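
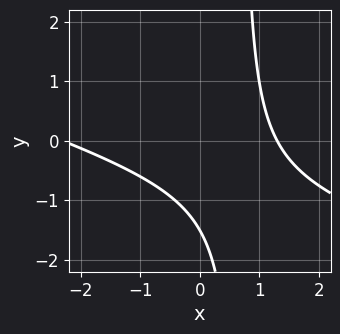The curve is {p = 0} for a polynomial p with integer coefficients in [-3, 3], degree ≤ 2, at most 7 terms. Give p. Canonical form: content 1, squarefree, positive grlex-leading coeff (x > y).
deg p = 2.
Solving for integer coefficients yields p as stated.

x^2 + 3*x*y + x - 2*y - 3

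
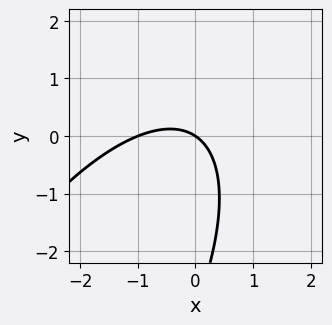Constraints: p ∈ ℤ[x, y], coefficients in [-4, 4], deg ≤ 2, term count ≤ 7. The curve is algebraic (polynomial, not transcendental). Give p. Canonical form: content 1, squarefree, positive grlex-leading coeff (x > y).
2*x^2 - 2*x*y + y^2 + 2*x + 3*y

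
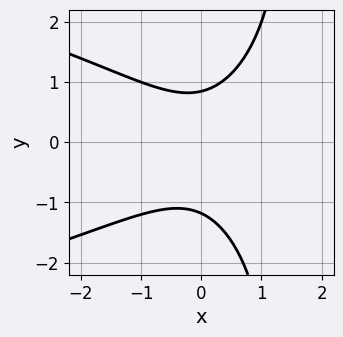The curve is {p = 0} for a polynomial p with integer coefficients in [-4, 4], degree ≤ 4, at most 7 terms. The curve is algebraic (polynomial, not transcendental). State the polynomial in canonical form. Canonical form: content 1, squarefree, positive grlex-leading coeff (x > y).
2*x*y^2 + 3*x^2 - 3*y^2 - y + 3

1. deg p = 3.
2. Against the integer gridlines: it misses every integer gridline on the x-axis.
3. Solving for integer coefficients yields p as stated.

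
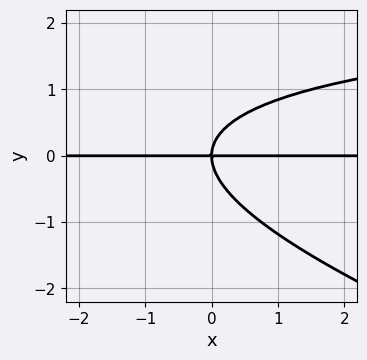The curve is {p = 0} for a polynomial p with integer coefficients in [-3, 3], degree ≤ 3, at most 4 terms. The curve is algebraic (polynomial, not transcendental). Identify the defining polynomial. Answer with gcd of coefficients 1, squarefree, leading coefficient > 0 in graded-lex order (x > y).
x*y^2 + 3*y^3 - 3*x*y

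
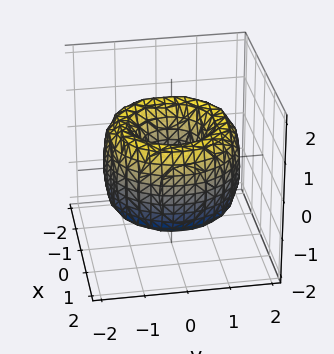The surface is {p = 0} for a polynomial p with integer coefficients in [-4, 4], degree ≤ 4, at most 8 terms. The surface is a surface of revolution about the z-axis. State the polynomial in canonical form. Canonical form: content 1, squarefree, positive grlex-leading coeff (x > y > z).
(a) Degree: a generic line meets the surface in up to 4 points, so deg p = 4.
(b) Symmetries: the surface is invariant under rotation about z: p = q(x² + y², z).
(c) From the axis intercepts and sections: a circular section at z = -1 has radius exactly 1; the surface avoids every integer z-axis point in the box.
(d) Together with the visible shape, these determine p as stated.

x^4 + 2*x^2*y^2 + y^4 - 3*x^2 - 3*y^2 + z^2 + 1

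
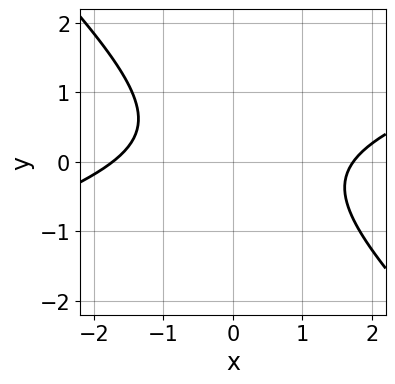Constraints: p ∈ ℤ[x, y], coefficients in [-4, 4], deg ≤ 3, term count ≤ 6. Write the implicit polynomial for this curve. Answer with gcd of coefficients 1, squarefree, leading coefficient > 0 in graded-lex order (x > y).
First, degree: the shape is more complex than any degree-1 curve, so deg p = 2.
Next, against the integer gridlines: no y-intercept at any integer in the box.
Finally, assembling these constraints gives the stated polynomial.

x^2 - 2*x*y - 3*y^2 + y - 3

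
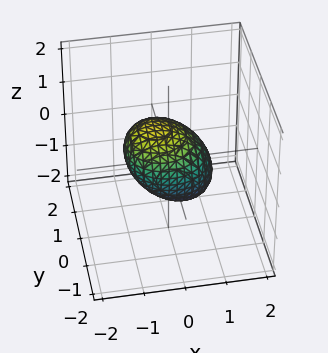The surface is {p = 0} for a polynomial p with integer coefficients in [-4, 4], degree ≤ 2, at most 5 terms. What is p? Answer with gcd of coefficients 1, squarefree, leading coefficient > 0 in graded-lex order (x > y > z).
3*x^2 + 2*x*z + 3*y^2 + 3*z^2 - 3

(a) deg p = 2.
(b) Against the integer gridlines: the z-axis gridline crossings are at z ∈ {-1, 1}; among the integer gridlines, it crosses the x-axis at x ∈ {-1, 1}; among the integer gridlines, it crosses the y-axis at y ∈ {-1, 1}.
(c) Together with the visible shape, these determine p as stated.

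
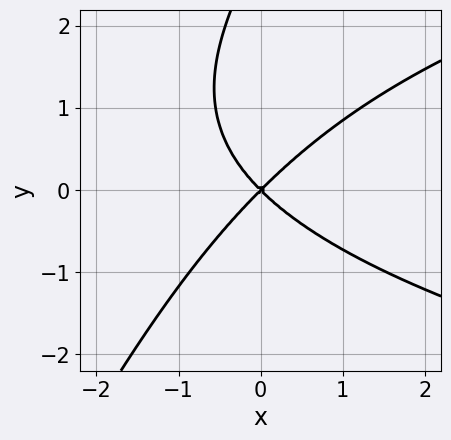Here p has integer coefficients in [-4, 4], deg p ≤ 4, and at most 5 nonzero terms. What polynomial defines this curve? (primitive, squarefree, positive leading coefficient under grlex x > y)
2*x*y^2 - y^3 - 3*x^2 + 3*y^2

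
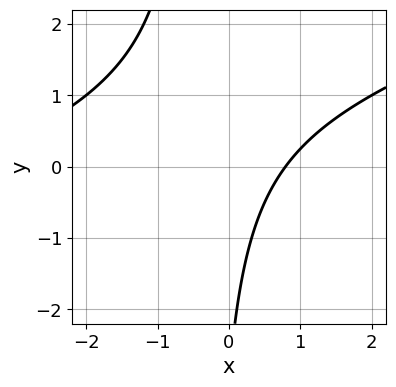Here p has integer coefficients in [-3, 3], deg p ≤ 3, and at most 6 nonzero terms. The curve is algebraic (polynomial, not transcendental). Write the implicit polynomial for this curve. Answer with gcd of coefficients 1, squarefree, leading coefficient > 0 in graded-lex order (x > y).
x^2 - 3*x*y + 3*x - y - 3

First, degree: the shape is more complex than any degree-1 curve, so deg p = 2.
Then, against the integer gridlines: it misses every integer gridline on the y-axis.
Finally, putting this together gives p.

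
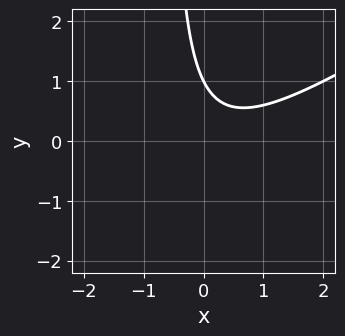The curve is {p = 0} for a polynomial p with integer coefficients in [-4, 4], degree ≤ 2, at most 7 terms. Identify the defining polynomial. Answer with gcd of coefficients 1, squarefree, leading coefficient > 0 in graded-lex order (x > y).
2*x^2 - 3*x*y - x - 2*y + 2

(a) Degree: the shape is more complex than any degree-1 curve, so deg p = 2.
(b) Checking where it meets the axes: it meets the y-axis at y = 1 (among the integer gridlines); the curve avoids every integer x-axis point in the box.
(c) Solving for integer coefficients yields p as stated.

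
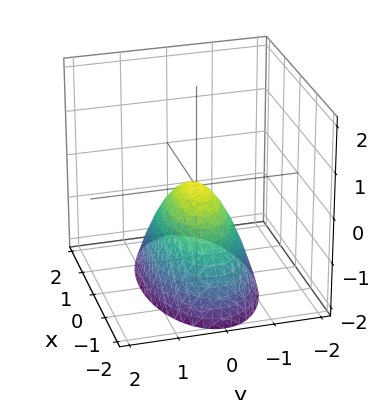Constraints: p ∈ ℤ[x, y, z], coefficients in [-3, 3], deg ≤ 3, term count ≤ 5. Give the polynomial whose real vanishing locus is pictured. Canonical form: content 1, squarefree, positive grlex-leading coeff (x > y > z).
First, the degree is 2 — a paraboloid; a quadric.
Then, symmetries: it's symmetric under x → −x, forcing even powers of x; it's symmetric under y → −y, forcing even powers of y.
Then, observable constraints: it crosses the y-axis at the gridline y = 0; it crosses the z-axis at the gridline z = 0; one x-axis crossing is at x = 0.
Finally, assembling these constraints gives the stated polynomial.

x^2 + 3*y^2 + 2*z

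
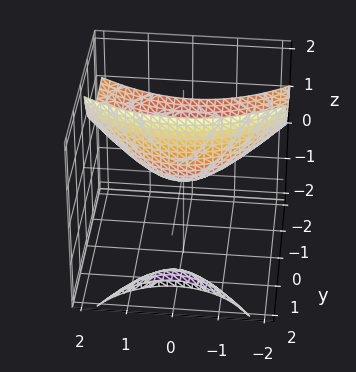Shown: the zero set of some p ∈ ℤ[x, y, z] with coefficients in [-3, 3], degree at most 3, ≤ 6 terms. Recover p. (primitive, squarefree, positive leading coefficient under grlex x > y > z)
x^2 + y^2 + 3*y*z - 3*z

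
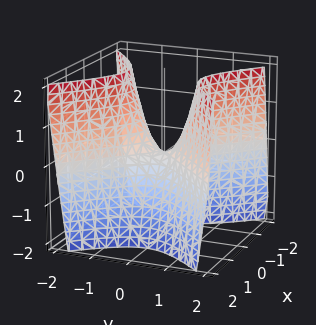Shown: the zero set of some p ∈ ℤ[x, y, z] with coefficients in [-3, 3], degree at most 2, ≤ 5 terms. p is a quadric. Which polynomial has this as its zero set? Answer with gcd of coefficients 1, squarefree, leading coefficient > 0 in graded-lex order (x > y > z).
The degree is 2 — a saddle surface; a quadric.
Symmetries: mirror symmetry x ↦ −x ⇒ only even powers of x; it's symmetric under y → −y, forcing even powers of y.
From the axis intercepts and sections: one x-axis crossing is at x = 0; it meets the z-axis at z = 0 (among the integer gridlines); it crosses the y-axis at the gridline y = 0.
The integer polynomial consistent with all of this is the stated p.

2*x^2 - 2*y^2 + z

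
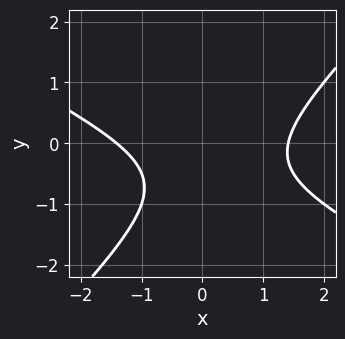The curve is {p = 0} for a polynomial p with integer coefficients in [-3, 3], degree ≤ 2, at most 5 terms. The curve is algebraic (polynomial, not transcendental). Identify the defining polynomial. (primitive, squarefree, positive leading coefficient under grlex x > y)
x^2 + x*y - 2*y^2 - 2*y - 2

1. deg p = 2. The shape is more complex than any degree-1 curve.
2. From the visible intercepts: it misses every integer gridline on the y-axis.
3. Assembling these constraints gives the stated polynomial.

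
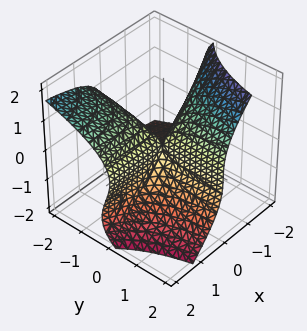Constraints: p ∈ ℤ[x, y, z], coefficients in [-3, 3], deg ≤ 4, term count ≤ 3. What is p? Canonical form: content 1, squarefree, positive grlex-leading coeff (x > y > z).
x*z^2 + z^3 + 2*x*y

(a) The degree is 3 — a generic line meets the surface in up to 3 points.
(b) Observable constraints: the visible x-axis segment lies entirely on the surface; the visible y-axis segment lies entirely on the surface; it crosses the z-axis at the gridline z = 0.
(c) Fitting integer coefficients to these (and the overall shape) gives p.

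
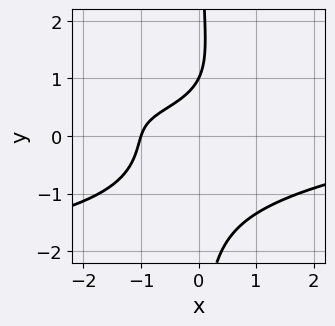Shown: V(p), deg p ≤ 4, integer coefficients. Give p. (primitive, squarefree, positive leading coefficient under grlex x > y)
3*x*y^3 + 2*x^2*y + 3*x - 3*y + 3

First, degree: no degree-3 curve has this shape, so deg p = 4.
Then, observable constraints: it crosses the y-axis at the gridline y = 1; it crosses the x-axis at the gridline x = -1.
Finally, these observations pin down the coefficients.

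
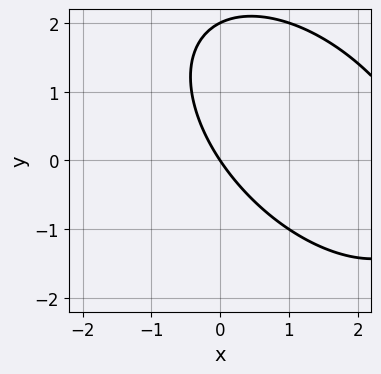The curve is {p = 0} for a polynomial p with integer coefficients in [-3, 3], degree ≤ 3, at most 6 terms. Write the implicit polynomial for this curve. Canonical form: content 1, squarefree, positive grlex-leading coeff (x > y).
x^2 + x*y + y^2 - 3*x - 2*y

The degree is 2 — the shape is more complex than any degree-1 curve.
From the axis intercepts and sections: among the integer gridlines, it crosses the y-axis at y ∈ {0, 2}; it crosses the x-axis at the gridline x = 0.
Assembling these constraints gives the stated polynomial.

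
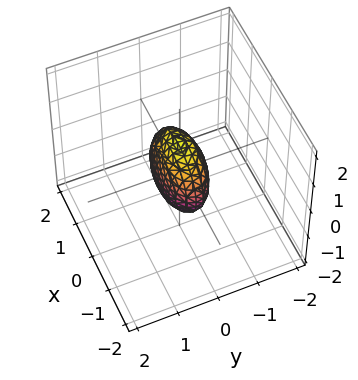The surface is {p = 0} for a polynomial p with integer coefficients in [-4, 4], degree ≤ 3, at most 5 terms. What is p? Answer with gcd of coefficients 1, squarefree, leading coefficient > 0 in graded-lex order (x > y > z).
x^2 + 3*y^2 + z^2 - 1

(a) The degree is 2 — a closed, bounded, convex surface; a quadric.
(b) Symmetries: the y ↦ −y reflection is a symmetry, so y appears only in even powers; the x ↦ −x reflection is a symmetry, so x appears only in even powers; the z ↦ −z reflection is a symmetry, so z appears only in even powers.
(c) From the visible intercepts: among the integer gridlines, it crosses the z-axis at z ∈ {-1, 1}; the x-axis gridline crossings are at x ∈ {-1, 1}.
(d) Solving for integer coefficients yields p as stated.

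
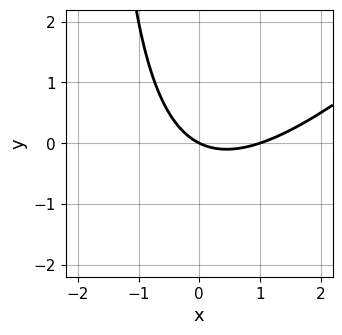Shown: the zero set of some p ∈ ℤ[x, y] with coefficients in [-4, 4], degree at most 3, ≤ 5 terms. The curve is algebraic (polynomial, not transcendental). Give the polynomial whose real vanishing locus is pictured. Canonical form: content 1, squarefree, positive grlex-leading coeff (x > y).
1. The degree is 2 — no degree-1 curve has this shape.
2. Checking where it meets the axes: one y-axis crossing is at y = 0; the x-axis gridline crossings are at x ∈ {0, 1}.
3. The integer polynomial consistent with all of this is the stated p.

x^2 - x*y - x - 2*y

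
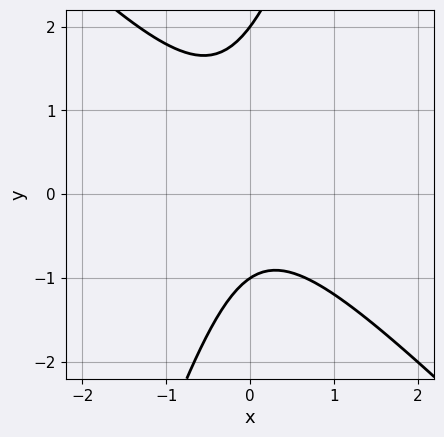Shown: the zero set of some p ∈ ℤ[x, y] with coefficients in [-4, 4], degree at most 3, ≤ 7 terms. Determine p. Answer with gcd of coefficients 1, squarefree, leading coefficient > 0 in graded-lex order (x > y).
First, the degree is 2 — the shape is more complex than any degree-1 curve.
Next, checking where it meets the axes: among the integer gridlines, it crosses the y-axis at y ∈ {-1, 2}; no x-intercept at any integer in the box.
Finally, together with the visible shape, these determine p as stated.

3*x^2 + 2*x*y - y^2 + y + 2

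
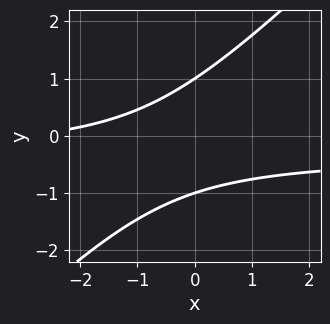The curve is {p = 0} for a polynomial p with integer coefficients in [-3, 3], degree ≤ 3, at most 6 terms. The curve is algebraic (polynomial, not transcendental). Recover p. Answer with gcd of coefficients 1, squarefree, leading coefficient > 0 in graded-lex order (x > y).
3*x*y - 3*y^2 + x + 3

(a) The degree is 2 — a generic line meets the curve in up to 2 points.
(b) Checking where it meets the axes: among the integer gridlines, it crosses the y-axis at y ∈ {-1, 1}; it misses every integer gridline on the x-axis.
(c) Solving for integer coefficients yields p as stated.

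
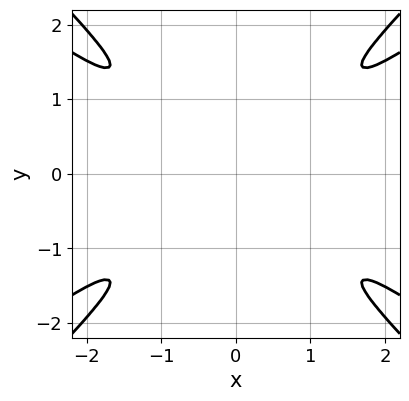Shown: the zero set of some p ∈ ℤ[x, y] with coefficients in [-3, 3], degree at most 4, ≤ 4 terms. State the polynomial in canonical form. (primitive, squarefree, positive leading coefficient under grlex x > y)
x^4 - 3*x^2*y^2 + 2*y^4 + 1

First, deg p = 4.
Then, symmetries: the y ↦ −y reflection is a symmetry, so y appears only in even powers; it's symmetric under x → −x, forcing even powers of x.
Then, from the axis intercepts and sections: the curve avoids every integer y-axis point in the box; the curve avoids every integer x-axis point in the box.
Finally, solving for integer coefficients yields p as stated.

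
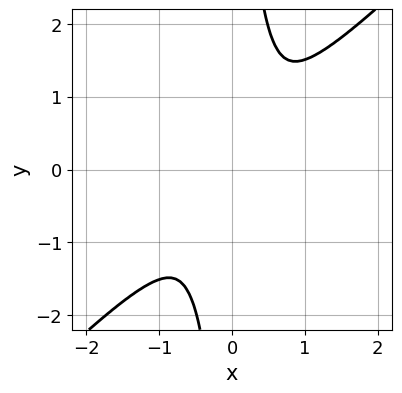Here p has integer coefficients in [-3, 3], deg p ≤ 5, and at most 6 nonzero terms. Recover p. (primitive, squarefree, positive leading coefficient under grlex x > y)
3*x^4 - 3*x*y^3 + 2*x^2 - x*y + 3*y^2

The degree is 4 — no degree-3 curve has this shape.
The integer polynomial consistent with all of this is the stated p.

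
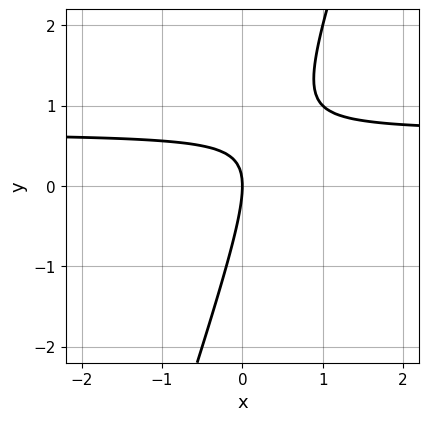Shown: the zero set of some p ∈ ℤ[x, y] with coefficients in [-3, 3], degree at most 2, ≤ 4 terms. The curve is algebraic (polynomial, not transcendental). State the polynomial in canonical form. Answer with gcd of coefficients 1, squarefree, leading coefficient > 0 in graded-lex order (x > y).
3*x*y - y^2 - 2*x

(a) deg p = 2.
(b) From the visible intercepts: it meets the x-axis at x = 0 (among the integer gridlines); it crosses the y-axis at the gridline y = 0.
(c) Matching integer coefficients to the picture gives p.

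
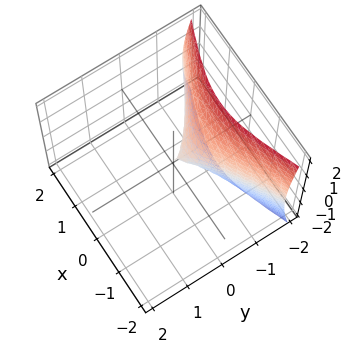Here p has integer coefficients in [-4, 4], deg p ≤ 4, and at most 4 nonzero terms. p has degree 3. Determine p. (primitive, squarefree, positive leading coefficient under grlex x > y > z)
First, degree: a generic line meets the surface in up to 3 points, so deg p = 3.
Next, checking where it meets the axes: it crosses the z-axis at the gridline z = 0; one y-axis crossing is at y = 0; it crosses the x-axis at the gridline x = 0.
Finally, these observations pin down the coefficients.

2*y^3 + 2*x^2 + z^2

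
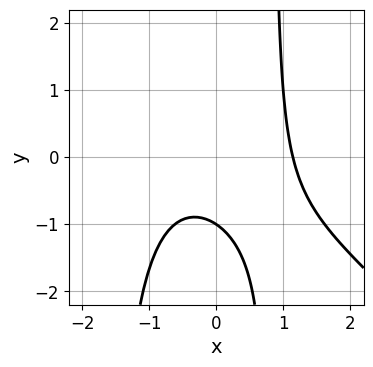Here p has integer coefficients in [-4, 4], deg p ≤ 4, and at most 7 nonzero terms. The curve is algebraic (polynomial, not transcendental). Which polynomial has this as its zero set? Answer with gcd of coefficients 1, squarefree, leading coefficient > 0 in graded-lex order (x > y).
1. deg p = 3. No degree-2 curve has this shape.
2. From the visible intercepts: one y-axis crossing is at y = -1.
3. Together with the visible shape, these determine p as stated.

2*x^3 + 2*x^2*y + 2*x*y - 3*y - 3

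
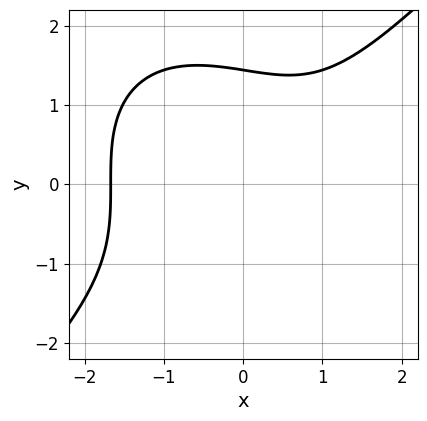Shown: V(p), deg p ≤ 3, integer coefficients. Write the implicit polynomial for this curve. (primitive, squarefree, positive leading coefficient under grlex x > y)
x^3 - y^3 - x + 3

deg p = 3.
The integer polynomial consistent with all of this is the stated p.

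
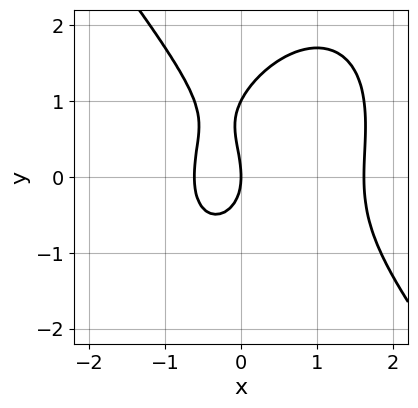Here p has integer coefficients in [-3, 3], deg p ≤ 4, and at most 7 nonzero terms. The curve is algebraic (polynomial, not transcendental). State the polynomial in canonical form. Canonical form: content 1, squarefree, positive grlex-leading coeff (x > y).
2*x^3 + y^3 - 2*x^2 - y^2 - 2*x

deg p = 3.
From the axis intercepts and sections: it crosses the x-axis at the gridline x = 0; the y-axis gridline crossings are at y ∈ {0, 1}.
Putting this together gives p.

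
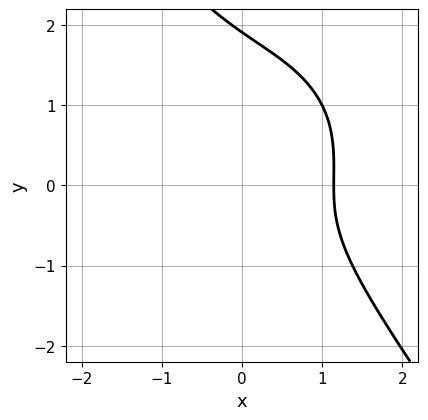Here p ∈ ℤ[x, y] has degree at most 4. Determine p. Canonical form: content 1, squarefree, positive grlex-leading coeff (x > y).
1. deg p = 3. No degree-2 curve has this shape.
2. Putting this together gives p.

2*x^3 + 2*x*y^2 + 2*y^3 - 3*y^2 - 3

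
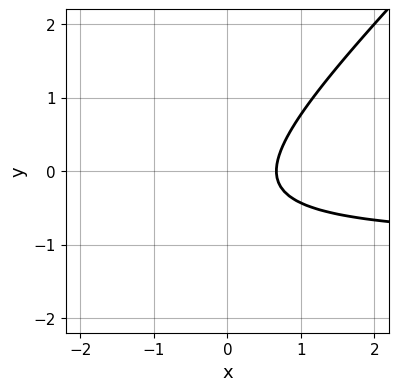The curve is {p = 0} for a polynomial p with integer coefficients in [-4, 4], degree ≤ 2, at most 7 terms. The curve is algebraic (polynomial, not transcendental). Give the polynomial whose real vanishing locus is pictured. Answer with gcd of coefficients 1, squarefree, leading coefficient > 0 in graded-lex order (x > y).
3*x*y - 3*y^2 + 3*x - 2*y - 2

(a) The degree is 2 — a generic line meets the curve in up to 2 points.
(b) From the visible intercepts: no y-intercept at any integer in the box.
(c) Assembling these constraints gives the stated polynomial.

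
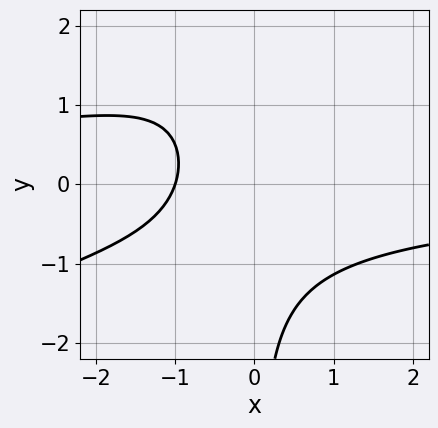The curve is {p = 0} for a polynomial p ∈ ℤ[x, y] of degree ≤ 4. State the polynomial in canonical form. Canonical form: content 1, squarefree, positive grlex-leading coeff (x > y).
x^2*y - 2*x*y^2 + 2*x*y + 3*x + 3

Degree: the shape is more complex than any degree-2 curve, so deg p = 3.
From the visible intercepts: it misses every integer gridline on the y-axis; it crosses the x-axis at the gridline x = -1.
Solving for integer coefficients yields p as stated.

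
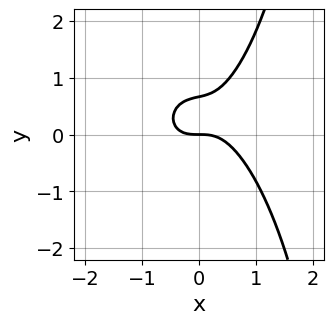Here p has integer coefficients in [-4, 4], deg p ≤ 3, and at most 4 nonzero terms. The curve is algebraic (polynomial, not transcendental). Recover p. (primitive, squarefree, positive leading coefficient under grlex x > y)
3*x^3 + x*y^2 - 3*y^2 + 2*y

First, deg p = 3.
Then, checking where it meets the axes: it meets the x-axis at x = 0 (among the integer gridlines); it crosses the y-axis at the gridline y = 0.
Finally, assembling these constraints gives the stated polynomial.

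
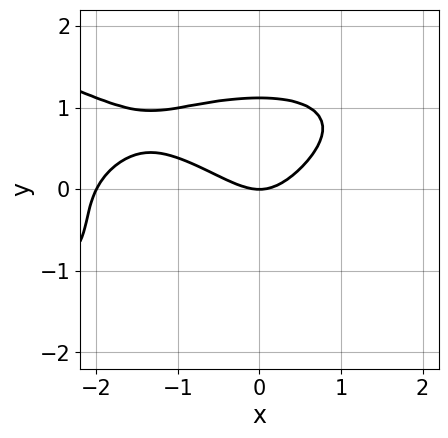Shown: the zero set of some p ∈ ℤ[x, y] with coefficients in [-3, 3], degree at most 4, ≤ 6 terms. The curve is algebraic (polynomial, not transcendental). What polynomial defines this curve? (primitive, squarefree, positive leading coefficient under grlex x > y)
3*y^4 + x^3 + 2*x^2 - 2*y^2 - 2*y

First, the degree is 4 — no degree-3 curve has this shape.
Then, observable constraints: it crosses the y-axis at the gridline y = 0; among the integer gridlines, it crosses the x-axis at x ∈ {-2, 0}.
Finally, together with the visible shape, these determine p as stated.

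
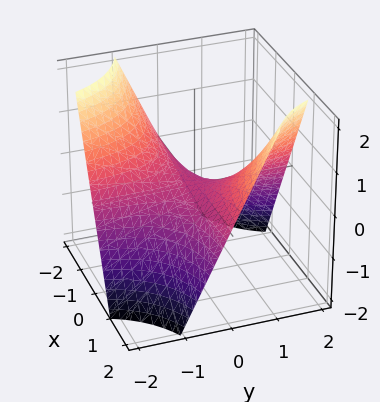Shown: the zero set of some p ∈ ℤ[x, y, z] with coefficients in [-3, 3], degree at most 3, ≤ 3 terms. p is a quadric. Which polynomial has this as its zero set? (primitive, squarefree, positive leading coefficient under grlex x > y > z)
x*y - z

(a) deg p = 2. A saddle surface; a quadric.
(b) Checking where it meets the axes: every point of the y-axis in the box is on the surface; one z-axis crossing is at z = 0.
(c) Solving for integer coefficients yields p as stated. Check: (-1, 0, 0) on the x-axis lies on the surface, and p(-1, 0, 0) = 0. ✓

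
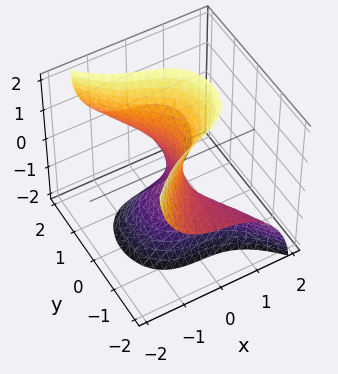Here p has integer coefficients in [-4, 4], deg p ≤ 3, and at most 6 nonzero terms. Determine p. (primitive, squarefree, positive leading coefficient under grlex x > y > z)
3*x^3 + 3*y^2*z - z^3 + x*z + 3*x

deg p = 3.
Against the integer gridlines: the visible y-axis segment lies entirely on the surface; one x-axis crossing is at x = 0; one z-axis crossing is at z = 0.
Putting this together gives p.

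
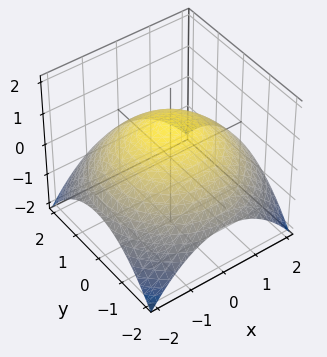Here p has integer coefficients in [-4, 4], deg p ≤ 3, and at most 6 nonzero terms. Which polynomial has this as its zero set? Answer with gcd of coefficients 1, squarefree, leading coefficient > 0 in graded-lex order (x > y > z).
Degree: the shape is more complex than any degree-1 surface, so deg p = 2.
Symmetries: every cross-section ⟂ z is a circle, so x, y appear only via x² + y².
Reading off the gridlines: a circular section at z = 0 has radius between 1 and 2; it crosses the z-axis at the gridline z = 1.
Solving for integer coefficients yields p as stated.

x^2 + y^2 + 3*z - 3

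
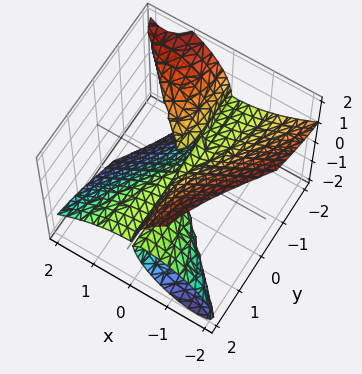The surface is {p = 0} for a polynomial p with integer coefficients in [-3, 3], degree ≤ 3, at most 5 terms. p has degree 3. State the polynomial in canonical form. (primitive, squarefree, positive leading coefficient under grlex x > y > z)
1. I count 2 distinct pieces. They look like related sheets of one shape, so recover p as a whole.
2. The degree is 3 — a generic line meets the surface in up to 3 points.
3. From the axis intercepts and sections: every point of the y-axis in the box is on the surface; one z-axis crossing is at z = 0.
4. These observations pin down the coefficients.

x^3 + 2*x*y*z + z^3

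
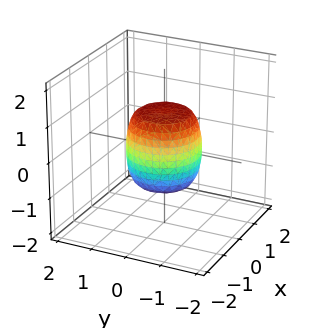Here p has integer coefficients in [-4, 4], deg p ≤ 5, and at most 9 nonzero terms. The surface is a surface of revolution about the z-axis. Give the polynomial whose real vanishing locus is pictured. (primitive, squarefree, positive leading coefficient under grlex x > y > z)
Degree: the shape is more complex than any degree-3 surface, so deg p = 4.
Symmetries: rotational symmetry about the z-axis ⇒ p depends on x, y only through x² + y².
From the visible intercepts: a circular section at z = 1 has radius between 0 and 1; the z-axis gridline crossings are at z ∈ {-1, 1}.
Putting this together gives p. Check: (0, -1, 0) on the y-axis lies on the surface, and p(0, -1, 0) = 0. ✓

2*x^4 + 4*x^2*y^2 + 2*y^4 - x^2 - y^2 + z^2 - 1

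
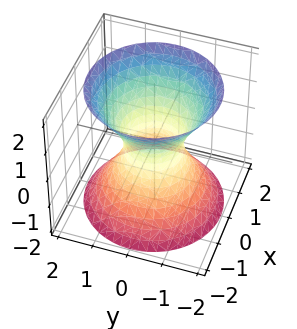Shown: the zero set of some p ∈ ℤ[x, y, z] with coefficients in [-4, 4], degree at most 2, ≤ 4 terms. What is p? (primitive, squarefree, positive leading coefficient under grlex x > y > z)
3*x^2 + 3*y^2 - 2*z^2 - 2

First, deg p = 2. An hourglass — one-sheet hyperboloid; a quadric.
Then, symmetries: it's symmetric under z → −z, forcing even powers of z; every cross-section ⟂ z is a circle, so x, y appear only via x² + y².
Next, against the integer gridlines: a circular section at z = -2 has radius between 1 and 2; the surface avoids every integer z-axis point in the box.
Finally, putting this together gives p.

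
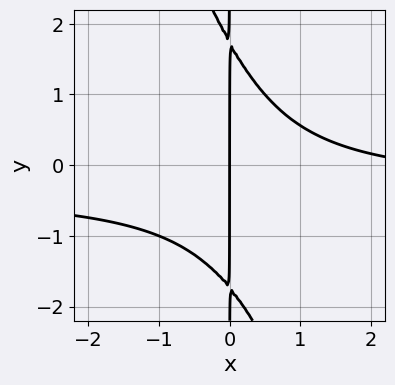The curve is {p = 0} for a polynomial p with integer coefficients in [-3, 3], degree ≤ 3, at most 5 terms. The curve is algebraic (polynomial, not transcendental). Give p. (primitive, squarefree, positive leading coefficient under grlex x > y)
3*x^2*y + x*y^2 + x^2 - 3*x

1. Degree: the shape is more complex than any degree-2 curve, so deg p = 3.
2. Checking where it meets the axes: every point of the y-axis in the box is on the curve; it crosses the x-axis at the gridline x = 0.
3. Solving for integer coefficients yields p as stated.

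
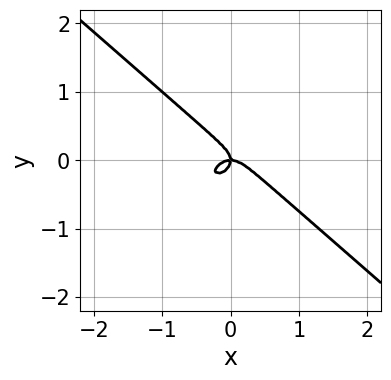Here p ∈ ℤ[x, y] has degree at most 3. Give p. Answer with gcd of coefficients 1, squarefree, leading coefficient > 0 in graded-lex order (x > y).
2*x^3 + 3*y^3 + x*y

First, the degree is 3 — the shape is more complex than any degree-2 curve.
Next, reading off the gridlines: it crosses the x-axis at the gridline x = 0; it meets the y-axis at y = 0 (among the integer gridlines).
Finally, assembling these constraints gives the stated polynomial.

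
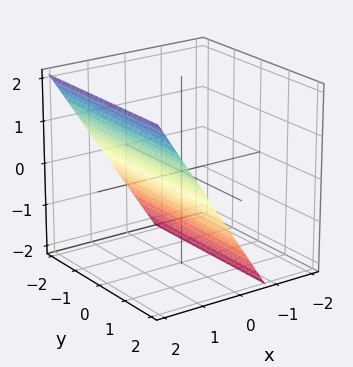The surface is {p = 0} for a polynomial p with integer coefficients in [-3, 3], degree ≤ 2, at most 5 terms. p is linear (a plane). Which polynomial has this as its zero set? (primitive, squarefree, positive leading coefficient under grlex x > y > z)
Degree: every cross-section is a straight line — this is a plane, so deg p = 1.
Checking where it meets the axes: one z-axis crossing is at z = -1; no y-intercept at any integer in the box.
These observations pin down the coefficients.

3*x - 2*z - 2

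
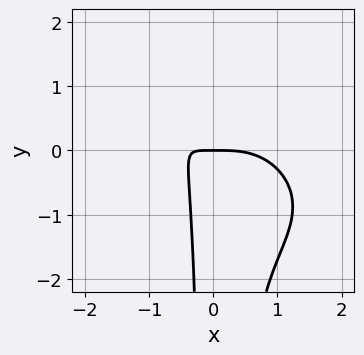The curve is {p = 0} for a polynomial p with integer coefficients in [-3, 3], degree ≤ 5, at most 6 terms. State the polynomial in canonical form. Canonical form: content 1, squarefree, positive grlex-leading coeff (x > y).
1. Degree: the shape is more complex than any degree-3 curve, so deg p = 4.
2. From the visible intercepts: one x-axis crossing is at x = 0; one y-axis crossing is at y = 0.
3. Matching integer coefficients to the picture gives p.

x^4 + x^3*y + 2*x^2*y^2 + 2*x*y + y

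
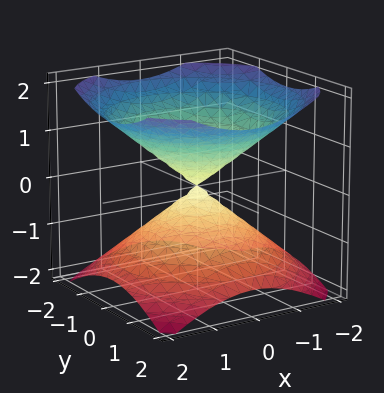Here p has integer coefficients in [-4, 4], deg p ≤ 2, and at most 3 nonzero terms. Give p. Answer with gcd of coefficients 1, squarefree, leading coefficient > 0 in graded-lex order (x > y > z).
2*x^2 + 2*y^2 - 3*z^2

1. There are 2 components.
2. The degree is 2 — a double cone through the origin; a quadric.
3. Symmetry: every cross-section ⟂ z is a circle, so x, y appear only via x² + y²; it's symmetric under z → −z, forcing even powers of z.
4. Against the integer gridlines: it meets the x-axis at x = 0 (among the integer gridlines); it meets the y-axis at y = 0 (among the integer gridlines).
5. Together with the visible shape, these determine p as stated.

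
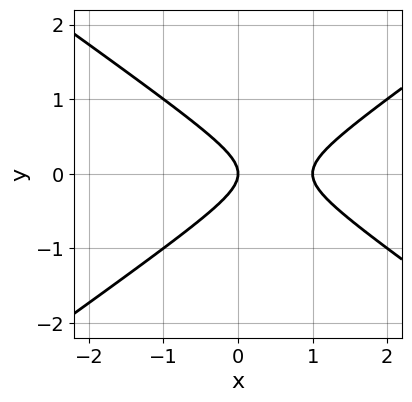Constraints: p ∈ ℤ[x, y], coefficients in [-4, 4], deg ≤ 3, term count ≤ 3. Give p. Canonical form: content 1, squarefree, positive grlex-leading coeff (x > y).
First, the degree is 2 — the shape is more complex than any degree-1 curve.
Next, symmetries: it's symmetric under y → −y, forcing even powers of y.
Then, observable constraints: one y-axis crossing is at y = 0; among the integer gridlines, it crosses the x-axis at x ∈ {0, 1}.
Finally, assembling these constraints gives the stated polynomial.

x^2 - 2*y^2 - x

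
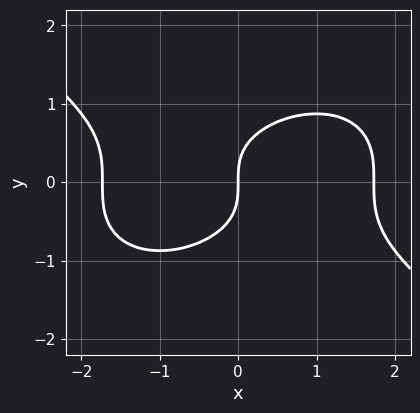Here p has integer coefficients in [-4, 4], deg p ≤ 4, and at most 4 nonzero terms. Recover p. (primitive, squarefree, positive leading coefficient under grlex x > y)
x^3 + 3*y^3 - 3*x

(a) deg p = 3. The shape is more complex than any degree-2 curve.
(b) Checking where it meets the axes: it crosses the x-axis at the gridline x = 0; it crosses the y-axis at the gridline y = 0.
(c) Fitting integer coefficients to these (and the overall shape) gives p.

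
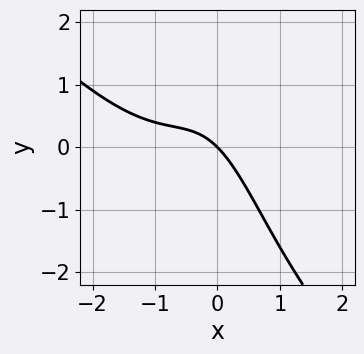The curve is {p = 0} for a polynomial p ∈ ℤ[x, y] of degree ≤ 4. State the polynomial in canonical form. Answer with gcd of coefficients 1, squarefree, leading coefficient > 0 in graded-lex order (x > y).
First, the degree is 3 — the shape is more complex than any degree-2 curve.
Then, from the axis intercepts and sections: it crosses the y-axis at the gridline y = 0; it crosses the x-axis at the gridline x = 0.
Finally, the integer polynomial consistent with all of this is the stated p.

2*x^3 + 2*x^2*y + 3*x^2 + 3*x + 3*y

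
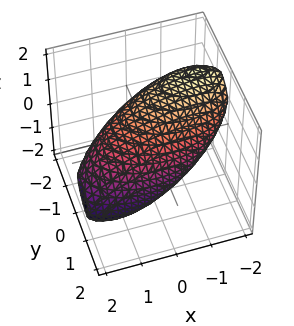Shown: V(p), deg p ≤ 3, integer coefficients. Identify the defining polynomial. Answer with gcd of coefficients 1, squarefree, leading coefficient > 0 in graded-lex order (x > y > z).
x^2 + 2*x*z + 3*y^2 + 3*y*z + 3*z^2 - 3

(a) The degree is 2 — the shape is more complex than any degree-1 surface.
(b) Against the integer gridlines: among the integer gridlines, it crosses the z-axis at z ∈ {-1, 1}; the y-axis gridline crossings are at y ∈ {-1, 1}.
(c) Fitting integer coefficients to these (and the overall shape) gives p.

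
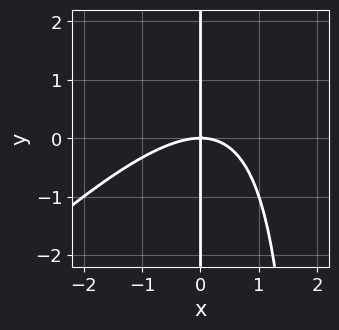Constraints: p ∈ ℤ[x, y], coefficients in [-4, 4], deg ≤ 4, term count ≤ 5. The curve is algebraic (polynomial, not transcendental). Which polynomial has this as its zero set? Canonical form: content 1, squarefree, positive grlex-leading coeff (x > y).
First, the degree is 3 — a generic line meets the curve in up to 3 points.
Then, checking where it meets the axes: it crosses the x-axis at the gridline x = 0; the visible y-axis segment lies entirely on the curve.
Finally, putting this together gives p.

x^3 - x^2*y + 2*x*y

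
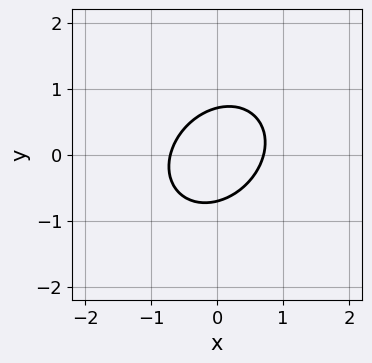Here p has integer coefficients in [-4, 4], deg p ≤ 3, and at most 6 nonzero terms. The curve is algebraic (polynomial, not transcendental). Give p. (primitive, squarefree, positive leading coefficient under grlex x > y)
1. The degree is 2 — the shape is more complex than any degree-1 curve.
2. The integer polynomial consistent with all of this is the stated p.

2*x^2 - x*y + 2*y^2 - 1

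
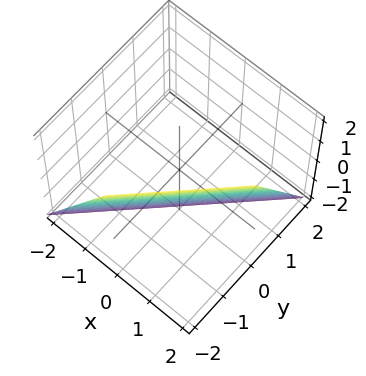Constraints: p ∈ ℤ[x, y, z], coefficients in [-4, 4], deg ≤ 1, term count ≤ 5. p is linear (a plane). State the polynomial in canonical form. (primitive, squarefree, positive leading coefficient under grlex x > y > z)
2*x - 2*y - z - 2

1. deg p = 1.
2. From the axis intercepts and sections: one x-axis crossing is at x = 1; it meets the y-axis at y = -1 (among the integer gridlines); one z-axis crossing is at z = -2.
3. Putting this together gives p.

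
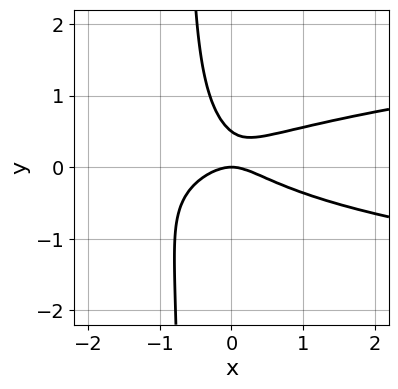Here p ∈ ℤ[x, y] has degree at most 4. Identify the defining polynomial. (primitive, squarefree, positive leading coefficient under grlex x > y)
3*x*y^2 - x^2 + 2*y^2 - y

1. The degree is 3 — the shape is more complex than any degree-2 curve.
2. Against the integer gridlines: it meets the x-axis at x = 0 (among the integer gridlines); it crosses the y-axis at the gridline y = 0.
3. These observations pin down the coefficients.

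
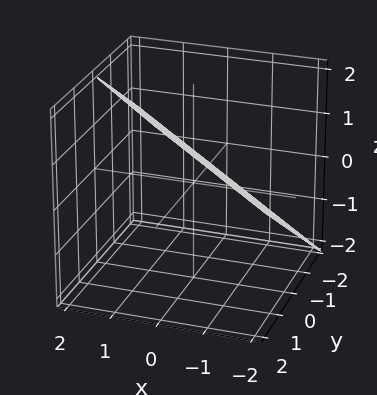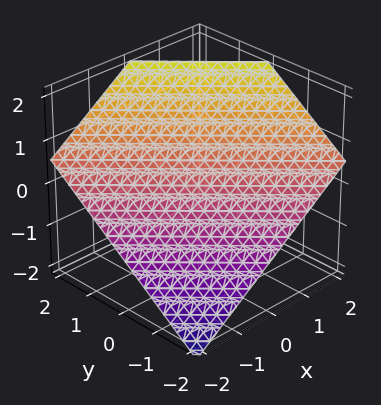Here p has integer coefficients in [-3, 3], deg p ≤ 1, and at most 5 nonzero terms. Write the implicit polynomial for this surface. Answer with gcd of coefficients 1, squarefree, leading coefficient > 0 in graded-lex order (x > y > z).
2*x + 2*y - 3*z + 2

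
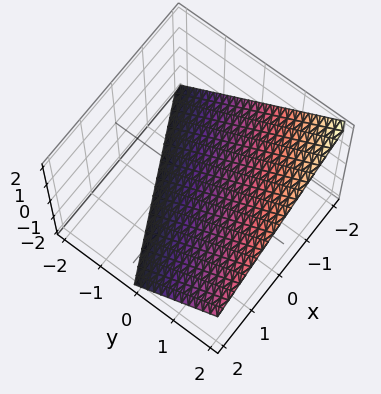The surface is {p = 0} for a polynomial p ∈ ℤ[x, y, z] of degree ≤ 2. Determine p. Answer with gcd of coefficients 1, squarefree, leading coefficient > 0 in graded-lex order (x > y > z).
1. Degree: the surface is flat (a plane), so deg p = 1.
2. Checking where it meets the axes: it crosses the z-axis at the gridline z = -1; one y-axis crossing is at y = 1; one x-axis crossing is at x = -2.
3. The integer polynomial consistent with all of this is the stated p.

x - 2*y + 2*z + 2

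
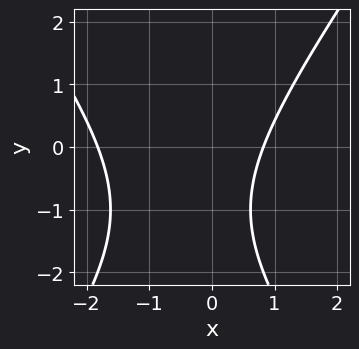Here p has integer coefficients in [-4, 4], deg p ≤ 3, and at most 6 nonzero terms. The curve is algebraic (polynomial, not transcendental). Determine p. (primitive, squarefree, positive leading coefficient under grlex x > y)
2*x^2 - y^2 + 2*x - 2*y - 3

First, deg p = 2. A generic line meets the curve in up to 2 points.
Then, from the axis intercepts and sections: no y-intercept at any integer in the box.
Finally, the integer polynomial consistent with all of this is the stated p.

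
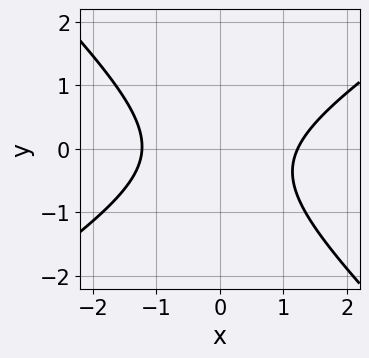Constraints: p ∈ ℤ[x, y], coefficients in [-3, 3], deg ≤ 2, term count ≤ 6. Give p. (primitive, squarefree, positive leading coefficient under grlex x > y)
First, the degree is 2 — no degree-1 curve has this shape.
Then, from the axis intercepts and sections: no y-intercept at any integer in the box.
Finally, matching integer coefficients to the picture gives p.

2*x^2 - x*y - 3*y^2 - y - 3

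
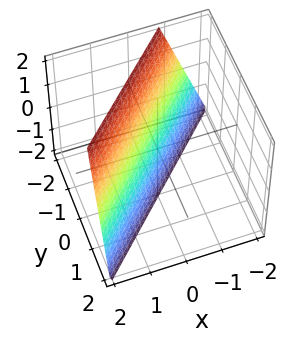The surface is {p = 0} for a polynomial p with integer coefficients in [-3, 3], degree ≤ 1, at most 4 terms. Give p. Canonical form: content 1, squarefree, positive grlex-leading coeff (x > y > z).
First, deg p = 1. The surface is flat (a plane).
Next, observable constraints: it meets the z-axis at z = -2 (among the integer gridlines).
Finally, the integer polynomial consistent with all of this is the stated p.

3*x - 3*y - z - 2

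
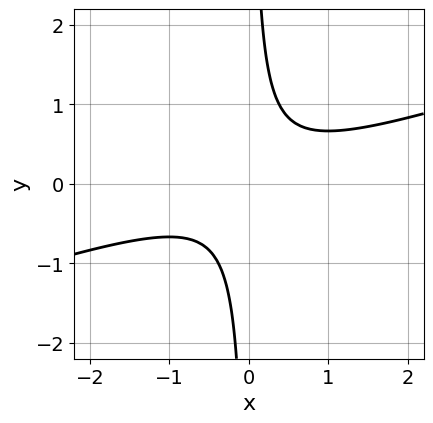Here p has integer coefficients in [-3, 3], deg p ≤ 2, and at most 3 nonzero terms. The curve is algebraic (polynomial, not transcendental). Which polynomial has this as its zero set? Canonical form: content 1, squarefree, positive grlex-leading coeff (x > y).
x^2 - 3*x*y + 1

The degree is 2 — the shape is more complex than any degree-1 curve.
From the axis intercepts and sections: the curve avoids every integer x-axis point in the box; it misses every integer gridline on the y-axis.
Assembling these constraints gives the stated polynomial.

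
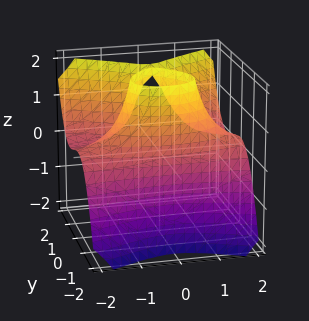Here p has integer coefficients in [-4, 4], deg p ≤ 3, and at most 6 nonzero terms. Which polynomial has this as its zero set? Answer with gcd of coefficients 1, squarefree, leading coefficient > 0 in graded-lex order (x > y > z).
deg p = 3.
Against the integer gridlines: no z-intercept at any integer in the box; it misses every integer gridline on the x-axis.
Matching integer coefficients to the picture gives p.

2*x^2*z - 3*y^3 + y^2*z + 3*y - 2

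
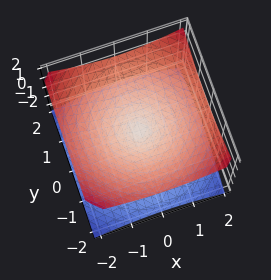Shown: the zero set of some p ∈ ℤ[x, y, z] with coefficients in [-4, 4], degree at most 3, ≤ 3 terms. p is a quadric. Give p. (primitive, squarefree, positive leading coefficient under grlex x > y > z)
x^2 + y^2 - 2*z^2

First, degree: a double cone through the origin; a quadric, so deg p = 2.
Next, symmetries: mirror symmetry z ↦ −z ⇒ only even powers of z; the surface is invariant under rotation about z: p = q(x² + y², z).
Then, observable constraints: it crosses the y-axis at the gridline y = 0; one z-axis crossing is at z = 0; it meets the x-axis at x = 0 (among the integer gridlines).
Finally, the integer polynomial consistent with all of this is the stated p.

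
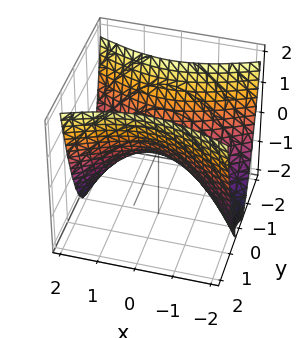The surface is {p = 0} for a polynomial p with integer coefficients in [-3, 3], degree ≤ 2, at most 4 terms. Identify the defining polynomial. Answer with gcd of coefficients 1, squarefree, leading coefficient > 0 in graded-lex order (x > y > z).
First, degree: a saddle surface; a quadric, so deg p = 2.
Next, symmetries: it's symmetric under x → −x, forcing even powers of x; mirror symmetry y ↦ −y ⇒ only even powers of y.
Then, from the axis intercepts and sections: one z-axis crossing is at z = 0; one y-axis crossing is at y = 0; it meets the x-axis at x = 0 (among the integer gridlines).
Finally, putting this together gives p.

x^2 - 3*y^2 + 2*z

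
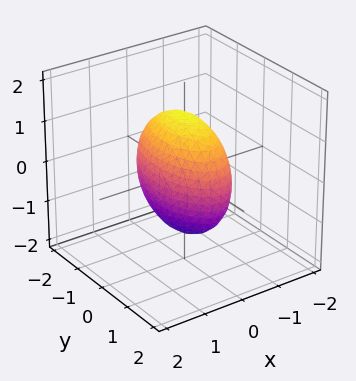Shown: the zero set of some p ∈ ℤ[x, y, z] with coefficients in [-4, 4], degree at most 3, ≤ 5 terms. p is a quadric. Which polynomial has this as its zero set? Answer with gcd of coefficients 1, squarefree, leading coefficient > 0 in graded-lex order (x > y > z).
3*x^2 + y^2 + z^2 - 2

Degree: a closed, bounded, convex surface; a quadric, so deg p = 2.
Symmetries: mirror symmetry y ↦ −y ⇒ only even powers of y; the z ↦ −z reflection is a symmetry, so z appears only in even powers; it's symmetric under x → −x, forcing even powers of x.
Together with the visible shape, these determine p as stated.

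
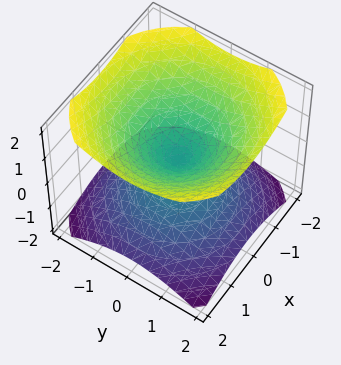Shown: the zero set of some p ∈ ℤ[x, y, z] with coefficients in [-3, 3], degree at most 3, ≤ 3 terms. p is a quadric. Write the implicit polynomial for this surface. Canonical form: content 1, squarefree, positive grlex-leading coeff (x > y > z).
2*x^2 + 2*y^2 - 3*z^2

First, the picture has 2 separate pieces.
Next, deg p = 2.
Next, symmetries: it's symmetric under z → −z, forcing even powers of z; every cross-section ⟂ z is a circle, so x, y appear only via x² + y².
Next, from the axis intercepts and sections: one x-axis crossing is at x = 0; it crosses the z-axis at the gridline z = 0.
Finally, these observations pin down the coefficients.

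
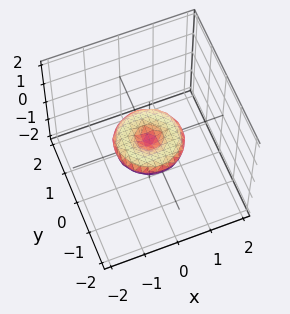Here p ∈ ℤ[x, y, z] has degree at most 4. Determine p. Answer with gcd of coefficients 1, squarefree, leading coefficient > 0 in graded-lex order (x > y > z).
x^4 + 2*x^2*y^2 + y^4 - x^2 - y^2 + 3*z^2

1. deg p = 4.
2. Symmetries: rotational symmetry about the z-axis ⇒ p depends on x, y only through x² + y².
3. From the axis intercepts and sections: among the integer gridlines, it crosses the x-axis at x ∈ {-1, 0, 1}; among the integer gridlines, it crosses the y-axis at y ∈ {-1, 0, 1}; one z-axis crossing is at z = 0; a circular section at z = 0 has radius exactly 1.
4. Fitting integer coefficients to these (and the overall shape) gives p.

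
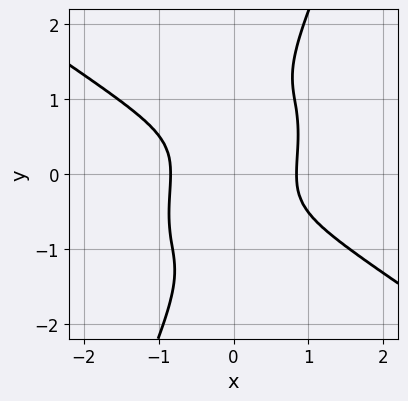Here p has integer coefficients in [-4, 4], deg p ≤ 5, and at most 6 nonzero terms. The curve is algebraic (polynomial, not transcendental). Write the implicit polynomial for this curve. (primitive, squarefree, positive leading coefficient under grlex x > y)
2*x^4 - 2*x^2*y^2 + 3*x*y^3 - y^4 - 1

(a) The degree is 4 — the shape is more complex than any degree-3 curve.
(b) Checking where it meets the axes: it misses every integer gridline on the y-axis.
(c) Solving for integer coefficients yields p as stated.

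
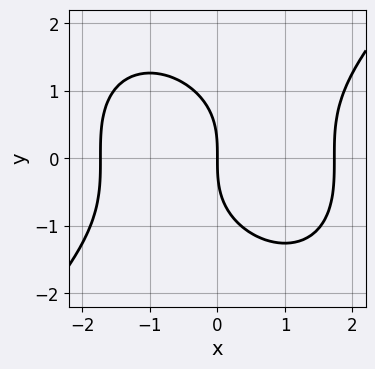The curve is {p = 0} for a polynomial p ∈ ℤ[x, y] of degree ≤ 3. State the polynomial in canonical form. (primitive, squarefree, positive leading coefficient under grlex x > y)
x^3 - y^3 - 3*x

First, the degree is 3 — a generic line meets the curve in up to 3 points.
Then, checking where it meets the axes: it meets the y-axis at y = 0 (among the integer gridlines); one x-axis crossing is at x = 0.
Finally, together with the visible shape, these determine p as stated.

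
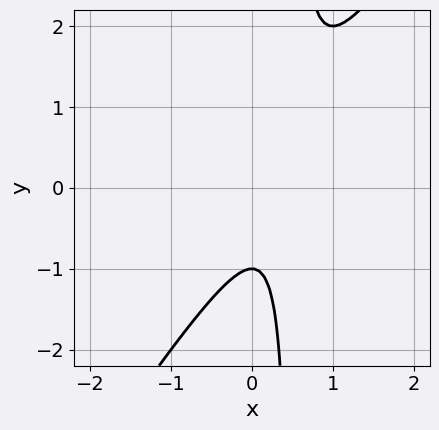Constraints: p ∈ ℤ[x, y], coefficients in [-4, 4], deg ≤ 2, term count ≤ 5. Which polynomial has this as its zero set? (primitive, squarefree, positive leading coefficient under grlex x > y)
deg p = 2.
From the visible intercepts: no x-intercept at any integer in the box; it crosses the y-axis at the gridline y = -1.
The integer polynomial consistent with all of this is the stated p.

3*x^2 - 2*x*y - 2*x + y + 1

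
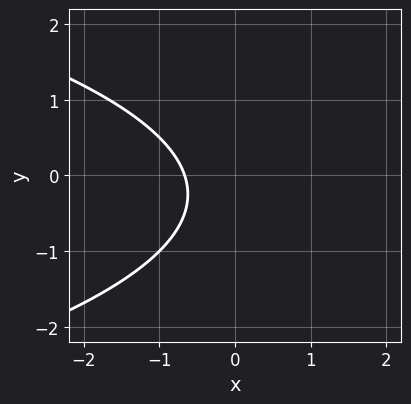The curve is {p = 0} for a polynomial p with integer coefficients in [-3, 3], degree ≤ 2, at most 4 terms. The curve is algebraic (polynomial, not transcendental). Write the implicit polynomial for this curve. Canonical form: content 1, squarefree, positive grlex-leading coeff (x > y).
1. Degree: the shape is more complex than any degree-1 curve, so deg p = 2.
2. Against the integer gridlines: it misses every integer gridline on the y-axis.
3. Solving for integer coefficients yields p as stated.

2*y^2 + 3*x + y + 2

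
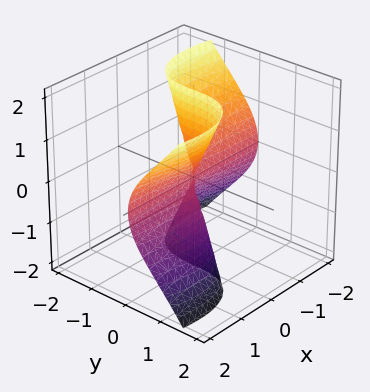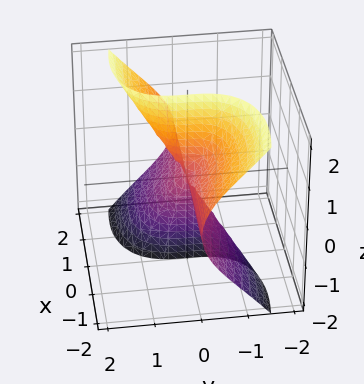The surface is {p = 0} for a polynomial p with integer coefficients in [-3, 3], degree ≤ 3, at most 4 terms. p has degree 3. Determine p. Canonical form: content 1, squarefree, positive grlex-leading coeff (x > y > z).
First, the degree is 3 — a generic line meets the surface in up to 3 points.
Then, checking where it meets the axes: the visible z-axis segment lies entirely on the surface; every point of the x-axis in the box is on the surface.
Finally, solving for integer coefficients yields p as stated.

x^2*y - x*z^2 + y^3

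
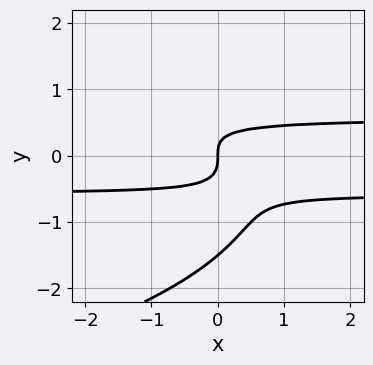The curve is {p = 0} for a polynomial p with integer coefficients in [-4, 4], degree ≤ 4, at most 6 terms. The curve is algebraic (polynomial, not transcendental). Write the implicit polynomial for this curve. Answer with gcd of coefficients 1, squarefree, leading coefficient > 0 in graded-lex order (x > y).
2*y^4 + 3*x*y^2 + 3*y^3 - x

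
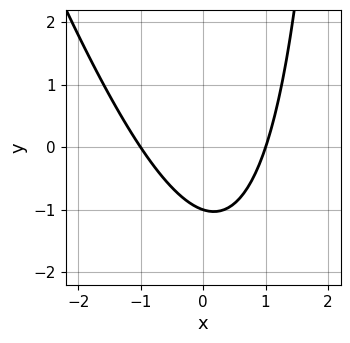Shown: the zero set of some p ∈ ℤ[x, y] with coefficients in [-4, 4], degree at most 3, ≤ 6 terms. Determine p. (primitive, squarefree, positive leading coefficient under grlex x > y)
First, deg p = 2.
Then, against the integer gridlines: one y-axis crossing is at y = -1; the x-axis gridline crossings are at x ∈ {-1, 1}.
Finally, putting this together gives p.

3*x^2 + x*y - 3*y - 3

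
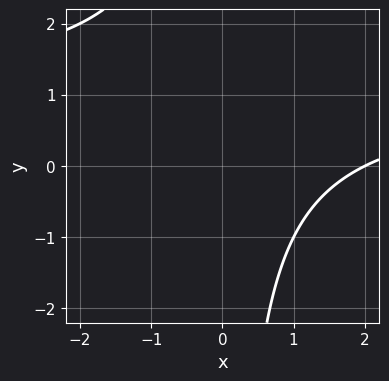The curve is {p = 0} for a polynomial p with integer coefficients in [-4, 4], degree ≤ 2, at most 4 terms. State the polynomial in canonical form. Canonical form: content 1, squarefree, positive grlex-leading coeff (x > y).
x*y - x + 2

First, degree: the shape is more complex than any degree-1 curve, so deg p = 2.
Next, checking where it meets the axes: no y-intercept at any integer in the box; it meets the x-axis at x = 2 (among the integer gridlines).
Finally, these observations pin down the coefficients.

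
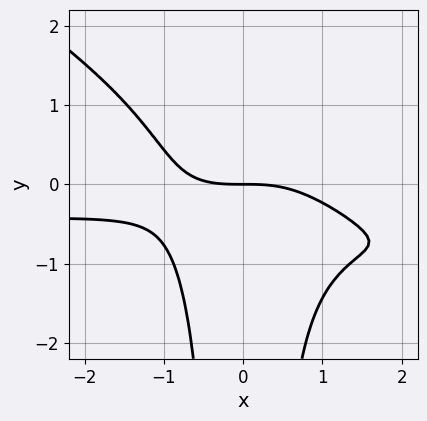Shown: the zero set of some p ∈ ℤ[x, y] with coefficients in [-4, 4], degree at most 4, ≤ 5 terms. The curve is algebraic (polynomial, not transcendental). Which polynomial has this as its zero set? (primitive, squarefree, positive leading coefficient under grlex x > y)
2*x^3*y + 3*x^2*y^2 + x^3 + 3*y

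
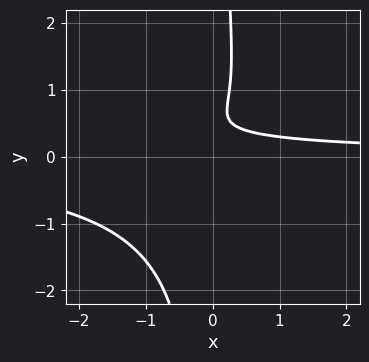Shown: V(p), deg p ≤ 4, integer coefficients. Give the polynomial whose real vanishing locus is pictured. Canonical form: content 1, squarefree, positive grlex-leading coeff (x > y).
3*x*y^3 + x*y - 3*y^2 + 3*y - 1

deg p = 4. The shape is more complex than any degree-3 curve.
Reading off the gridlines: the curve avoids every integer y-axis point in the box; no x-intercept at any integer in the box.
Fitting integer coefficients to these (and the overall shape) gives p.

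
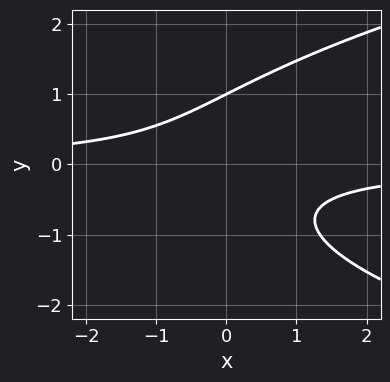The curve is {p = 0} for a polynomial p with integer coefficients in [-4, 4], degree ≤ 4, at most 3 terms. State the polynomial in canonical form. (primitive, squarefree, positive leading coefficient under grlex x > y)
2*y^3 - 3*x*y - 2

1. The degree is 3 — a generic line meets the curve in up to 3 points.
2. From the visible intercepts: the curve avoids every integer x-axis point in the box; it meets the y-axis at y = 1 (among the integer gridlines).
3. These observations pin down the coefficients.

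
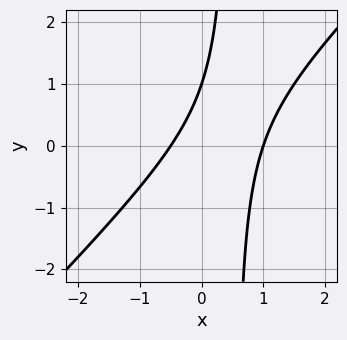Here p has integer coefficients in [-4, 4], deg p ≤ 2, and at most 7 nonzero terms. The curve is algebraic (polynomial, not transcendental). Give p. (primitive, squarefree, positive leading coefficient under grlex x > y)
(a) deg p = 2.
(b) Reading off the gridlines: one y-axis crossing is at y = 1; it crosses the x-axis at the gridline x = 1.
(c) The integer polynomial consistent with all of this is the stated p.

2*x^2 - 2*x*y - x + y - 1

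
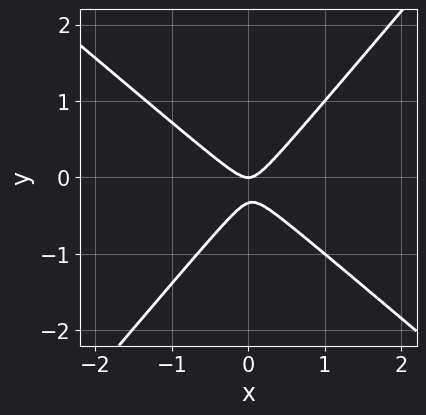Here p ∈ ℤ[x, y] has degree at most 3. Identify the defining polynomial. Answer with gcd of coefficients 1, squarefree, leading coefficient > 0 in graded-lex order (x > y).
3*x^2 + x*y - 3*y^2 - y

1. deg p = 2.
2. From the visible intercepts: it crosses the x-axis at the gridline x = 0; it crosses the y-axis at the gridline y = 0.
3. Matching integer coefficients to the picture gives p.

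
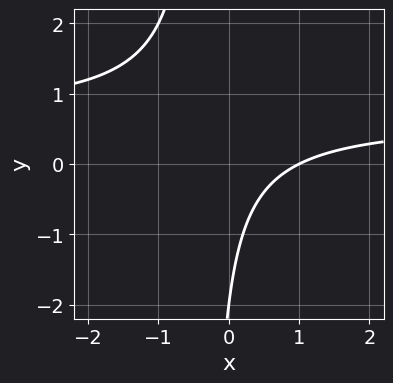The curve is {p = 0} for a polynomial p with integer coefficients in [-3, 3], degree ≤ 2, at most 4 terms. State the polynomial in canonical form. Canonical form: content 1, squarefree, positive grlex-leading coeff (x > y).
1. The degree is 2 — no degree-1 curve has this shape.
2. From the axis intercepts and sections: one y-axis crossing is at y = -2; it crosses the x-axis at the gridline x = 1.
3. Putting this together gives p.

3*x*y - 2*x + y + 2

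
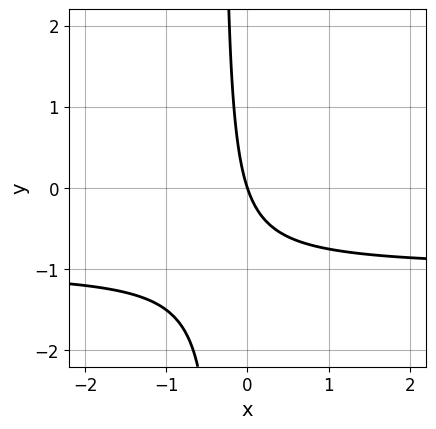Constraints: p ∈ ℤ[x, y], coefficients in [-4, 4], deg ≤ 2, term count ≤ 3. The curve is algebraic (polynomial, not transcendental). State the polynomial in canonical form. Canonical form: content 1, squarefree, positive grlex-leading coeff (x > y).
deg p = 2. A generic line meets the curve in up to 2 points.
Reading off the gridlines: it crosses the x-axis at the gridline x = 0; it meets the y-axis at y = 0 (among the integer gridlines).
These observations pin down the coefficients.

3*x*y + 3*x + y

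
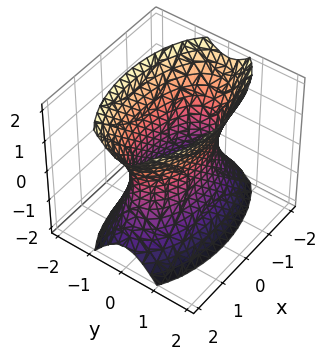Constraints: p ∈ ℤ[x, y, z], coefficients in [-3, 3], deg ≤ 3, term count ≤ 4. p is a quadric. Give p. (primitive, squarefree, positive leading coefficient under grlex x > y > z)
deg p = 2. An hourglass — one-sheet hyperboloid; a quadric.
Symmetries: the y ↦ −y reflection is a symmetry, so y appears only in even powers; mirror symmetry x ↦ −x ⇒ only even powers of x; the z ↦ −z reflection is a symmetry, so z appears only in even powers.
Against the integer gridlines: no z-intercept at any integer in the box.
The integer polynomial consistent with all of this is the stated p.

x^2 + 3*y^2 - z^2 - 2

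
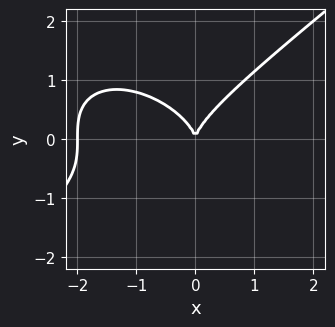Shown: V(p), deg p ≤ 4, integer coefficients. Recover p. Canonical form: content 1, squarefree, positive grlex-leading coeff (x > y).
(a) The degree is 3 — no degree-2 curve has this shape.
(b) Reading off the gridlines: the x-axis gridline crossings are at x ∈ {-2, 0}; it crosses the y-axis at the gridline y = 0.
(c) Fitting integer coefficients to these (and the overall shape) gives p.

x^3 - 2*y^3 + 2*x^2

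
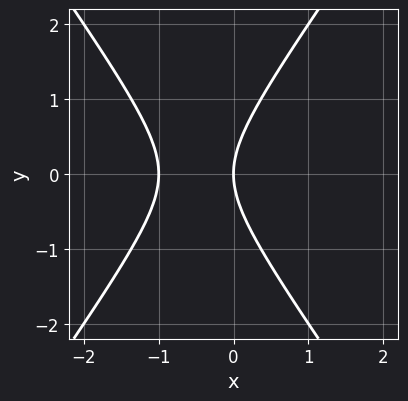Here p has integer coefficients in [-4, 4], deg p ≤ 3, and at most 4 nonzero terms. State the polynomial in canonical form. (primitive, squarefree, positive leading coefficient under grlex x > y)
2*x^2 - y^2 + 2*x

1. The degree is 2 — no degree-1 curve has this shape.
2. Symmetries: mirror symmetry y ↦ −y ⇒ only even powers of y.
3. From the visible intercepts: it meets the y-axis at y = 0 (among the integer gridlines); the x-axis gridline crossings are at x ∈ {-1, 0}.
4. Together with the visible shape, these determine p as stated.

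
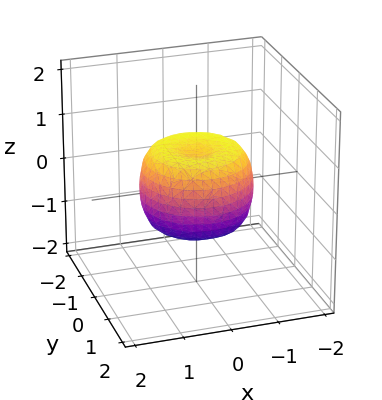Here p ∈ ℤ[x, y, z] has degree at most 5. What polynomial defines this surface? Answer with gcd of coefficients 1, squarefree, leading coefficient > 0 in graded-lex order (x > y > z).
2*x^4 + 4*x^2*y^2 + 2*y^4 - 2*x^2 - 2*y^2 + 2*z^2 - 1

The degree is 4 — a generic line meets the surface in up to 4 points.
By symmetry, every cross-section ⟂ z is a circle, so x, y appear only via x² + y².
Reading off the gridlines: a circular section at z = 0 has radius between 1 and 2.
Together with the visible shape, these determine p as stated.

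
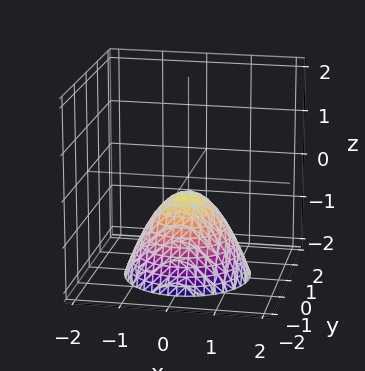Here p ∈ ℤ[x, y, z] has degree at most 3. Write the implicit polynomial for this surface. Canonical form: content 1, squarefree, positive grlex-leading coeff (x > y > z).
First, the degree is 2 — a generic line meets the surface in up to 2 points.
Then, symmetry: every cross-section ⟂ z is a circle, so x, y appear only via x² + y².
Then, reading off the gridlines: the surface avoids every integer x-axis point in the box; a circular section at z = -2 has radius between 1 and 2; it misses every integer gridline on the y-axis.
Finally, together with the visible shape, these determine p as stated.

3*x^2 + 3*y^2 + 3*z + 1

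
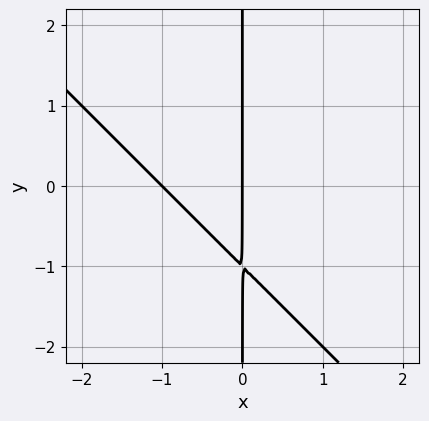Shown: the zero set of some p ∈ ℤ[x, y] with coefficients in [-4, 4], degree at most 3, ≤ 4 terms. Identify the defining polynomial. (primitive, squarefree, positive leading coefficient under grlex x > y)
x^2 + x*y + x

First, the degree is 2 — a generic line meets the curve in up to 2 points.
Then, from the axis intercepts and sections: the visible y-axis segment lies entirely on the curve; the x-axis gridline crossings are at x ∈ {-1, 0}.
Finally, solving for integer coefficients yields p as stated.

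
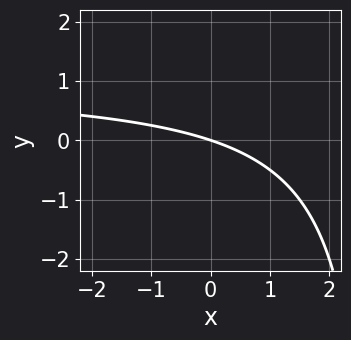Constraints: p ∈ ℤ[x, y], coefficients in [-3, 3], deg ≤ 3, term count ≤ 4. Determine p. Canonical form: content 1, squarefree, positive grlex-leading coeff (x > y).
(a) The degree is 2 — a generic line meets the curve in up to 2 points.
(b) Checking where it meets the axes: one y-axis crossing is at y = 0; it crosses the x-axis at the gridline x = 0.
(c) Together with the visible shape, these determine p as stated.

x*y - x - 3*y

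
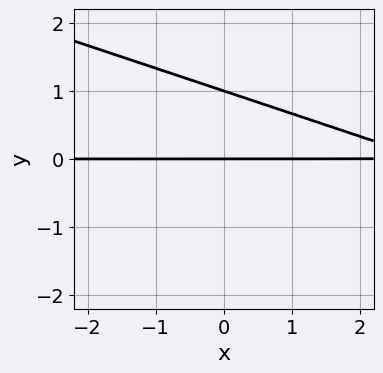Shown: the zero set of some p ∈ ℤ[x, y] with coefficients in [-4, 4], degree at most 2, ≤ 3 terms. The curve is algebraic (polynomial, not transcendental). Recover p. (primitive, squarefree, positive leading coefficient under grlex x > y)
(a) The degree is 2 — the shape is more complex than any degree-1 curve.
(b) Observable constraints: among the integer gridlines, it crosses the y-axis at y ∈ {0, 1}; every point of the x-axis in the box is on the curve.
(c) Matching integer coefficients to the picture gives p.

x*y + 3*y^2 - 3*y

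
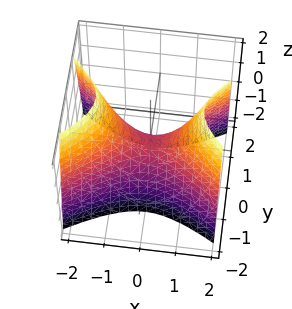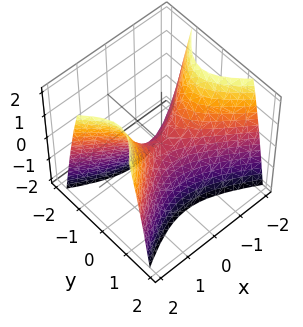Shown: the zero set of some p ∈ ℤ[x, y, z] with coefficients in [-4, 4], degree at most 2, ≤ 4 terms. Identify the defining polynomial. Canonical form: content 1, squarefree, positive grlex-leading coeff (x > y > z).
x^2 - 2*y^2 - z

(a) deg p = 2.
(b) Symmetries: the x ↦ −x reflection is a symmetry, so x appears only in even powers; it's symmetric under y → −y, forcing even powers of y.
(c) Against the integer gridlines: it crosses the x-axis at the gridline x = 0; one y-axis crossing is at y = 0.
(d) These observations pin down the coefficients.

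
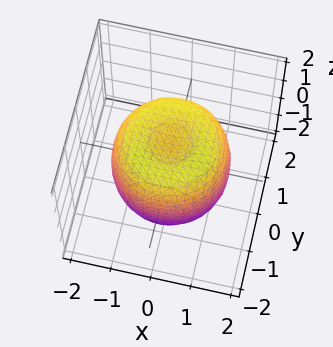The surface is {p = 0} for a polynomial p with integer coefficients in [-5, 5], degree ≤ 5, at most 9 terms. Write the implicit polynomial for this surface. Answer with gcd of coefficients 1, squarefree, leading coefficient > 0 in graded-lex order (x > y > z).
2*x^4 + 4*x^2*y^2 + 2*y^4 - 3*x^2 - 3*y^2 + 2*z^2 - 2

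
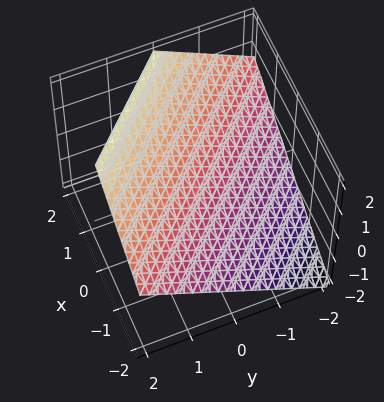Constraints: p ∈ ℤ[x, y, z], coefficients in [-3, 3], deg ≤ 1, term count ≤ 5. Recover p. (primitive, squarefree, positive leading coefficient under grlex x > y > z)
deg p = 1.
From the axis intercepts and sections: it crosses the x-axis at the gridline x = -1; it meets the y-axis at y = -1 (among the integer gridlines).
Together with the visible shape, these determine p as stated.

2*x + 2*y - 3*z + 2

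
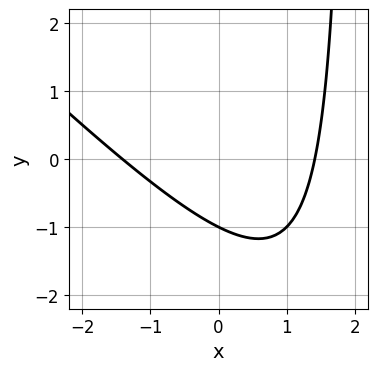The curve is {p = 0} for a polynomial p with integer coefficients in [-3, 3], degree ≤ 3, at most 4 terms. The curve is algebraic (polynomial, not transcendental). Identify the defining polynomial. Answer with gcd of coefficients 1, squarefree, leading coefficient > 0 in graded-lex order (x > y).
1. The degree is 2 — the shape is more complex than any degree-1 curve.
2. Checking where it meets the axes: it crosses the y-axis at the gridline y = -1.
3. Fitting integer coefficients to these (and the overall shape) gives p.

x^2 + x*y - 2*y - 2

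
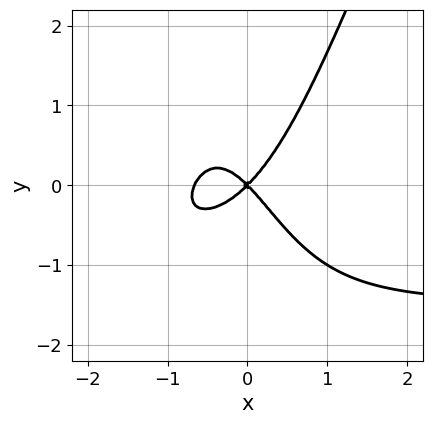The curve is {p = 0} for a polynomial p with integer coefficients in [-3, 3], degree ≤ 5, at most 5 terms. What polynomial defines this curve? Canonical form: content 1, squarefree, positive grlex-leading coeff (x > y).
2*x^3*y - x^2*y^2 + 3*x^3 + 2*x^2 - 2*y^2

First, deg p = 4.
Then, from the axis intercepts and sections: one y-axis crossing is at y = 0; it crosses the x-axis at the gridline x = 0.
Finally, assembling these constraints gives the stated polynomial.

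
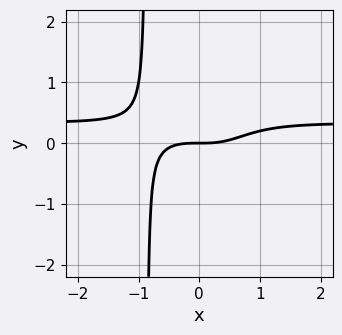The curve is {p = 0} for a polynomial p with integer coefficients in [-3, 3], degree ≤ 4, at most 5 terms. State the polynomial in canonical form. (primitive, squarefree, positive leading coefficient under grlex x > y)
3*x^3*y - x^3 + 2*y

1. Degree: the shape is more complex than any degree-3 curve, so deg p = 4.
2. Against the integer gridlines: it crosses the y-axis at the gridline y = 0; it crosses the x-axis at the gridline x = 0.
3. Fitting integer coefficients to these (and the overall shape) gives p.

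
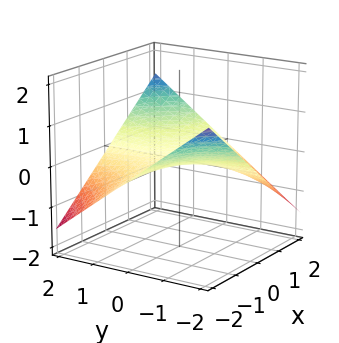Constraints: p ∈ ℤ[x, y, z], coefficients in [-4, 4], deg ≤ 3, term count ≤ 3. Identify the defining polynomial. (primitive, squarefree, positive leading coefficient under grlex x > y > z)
First, degree: a hyperbolic paraboloid; a quadric, so deg p = 2.
Next, observable constraints: the visible x-axis segment lies entirely on the surface; the visible y-axis segment lies entirely on the surface.
Finally, solving for integer coefficients yields p as stated.

x*y - 3*z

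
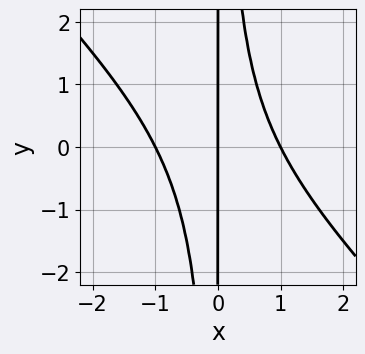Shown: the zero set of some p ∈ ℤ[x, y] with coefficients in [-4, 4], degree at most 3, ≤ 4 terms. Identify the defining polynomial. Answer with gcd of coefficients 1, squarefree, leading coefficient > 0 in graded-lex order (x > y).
x^3 + x^2*y - x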